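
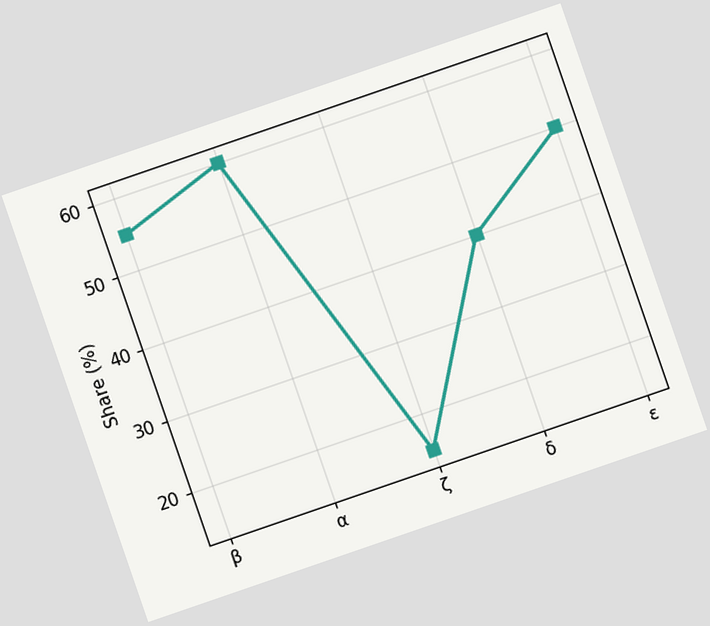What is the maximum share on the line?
The chart is tilted about 19° counter-clockwise. The highest point is at α, and reading across to the y-axis gives 60%.

60%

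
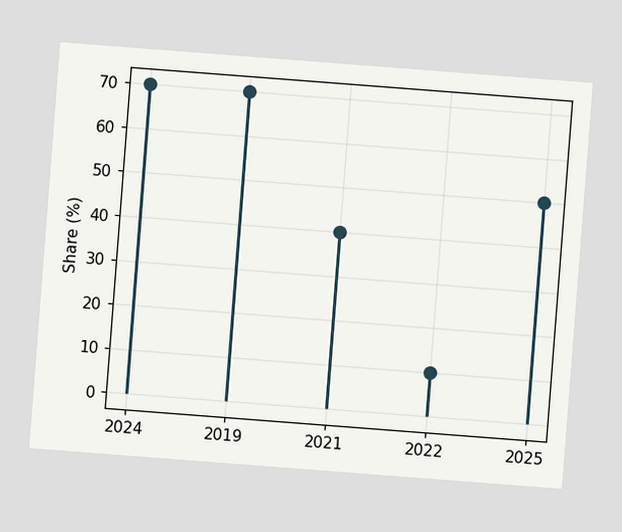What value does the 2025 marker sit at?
The chart is tilted about 4° clockwise. The 2025 marker sits at 50%.

50%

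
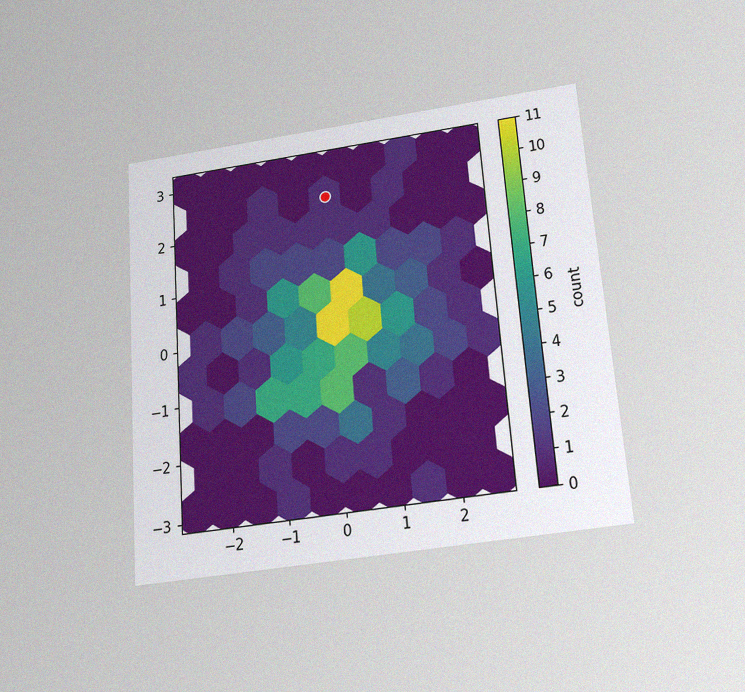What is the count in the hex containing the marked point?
1

The chart is tilted about 4° counter-clockwise and viewed slightly from below, with some photo noise. The marked hex reads 1 on the colorbar.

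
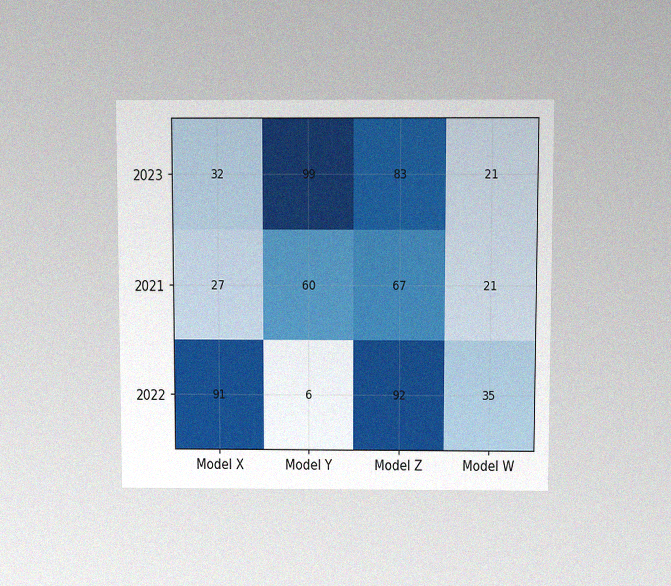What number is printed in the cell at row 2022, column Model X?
The chart is viewed slightly from above, with some photo noise. The (2022, Model X) cell reads 91.

91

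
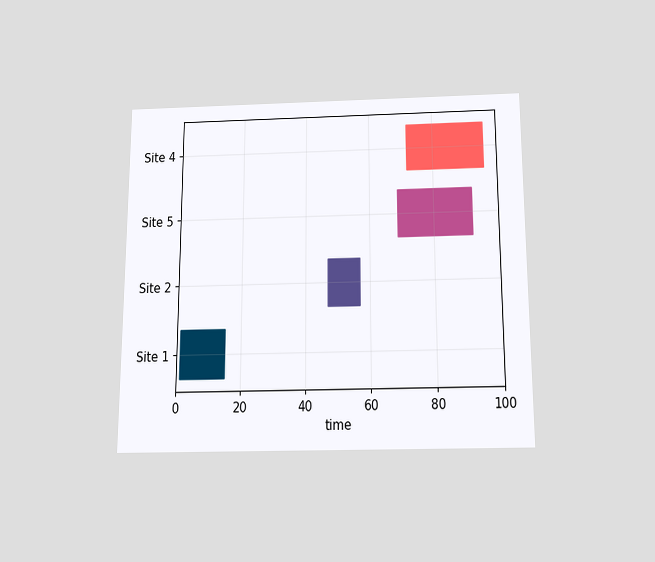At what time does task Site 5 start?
The chart is viewed slightly from below. The Site 5 bar begins at t=69.

69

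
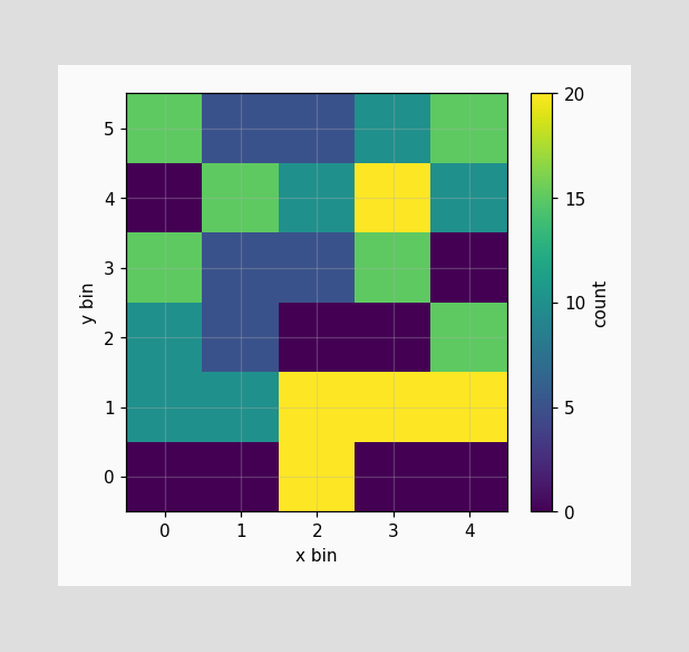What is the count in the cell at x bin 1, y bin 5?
Matching the cell (1, 5) against the colorbar gives 5.

5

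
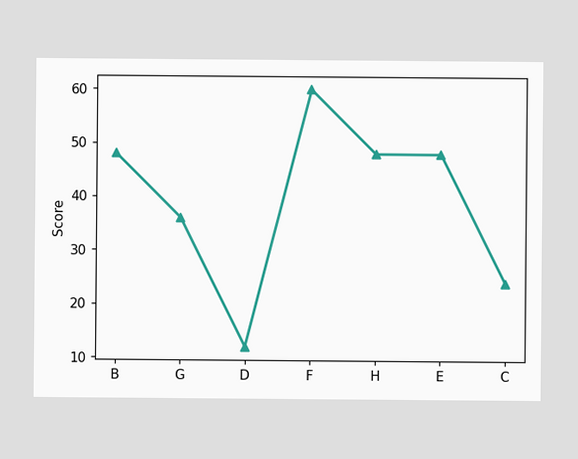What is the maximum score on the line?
60

The highest point is at F, and reading across to the y-axis gives 60.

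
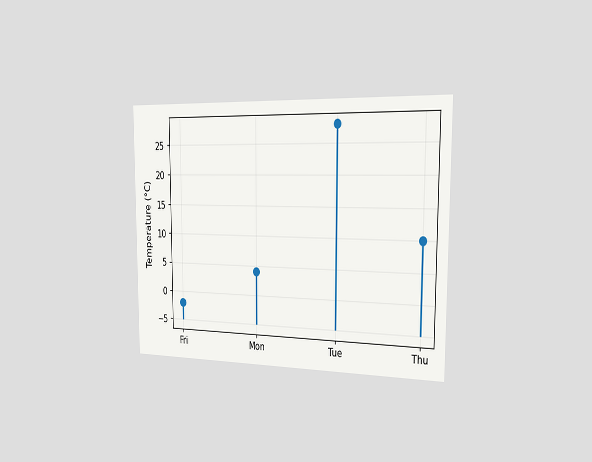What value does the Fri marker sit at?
The chart is viewed slightly from the right. The Fri marker sits at -2°C.

-2°C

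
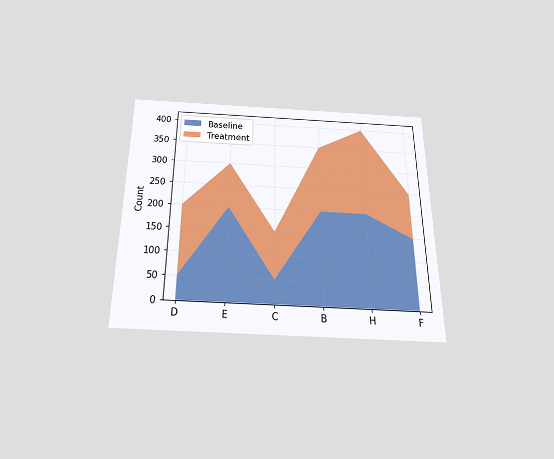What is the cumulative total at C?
150

The chart is viewed slightly from below. The stacked total at C reaches 150.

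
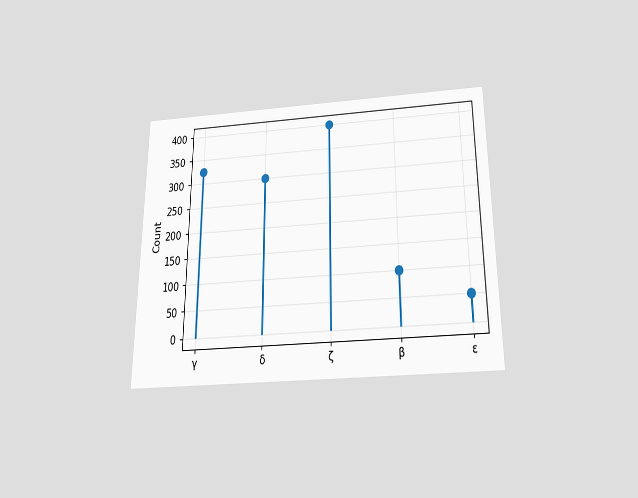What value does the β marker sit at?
The chart is viewed slightly from below. The β marker sits at 100.

100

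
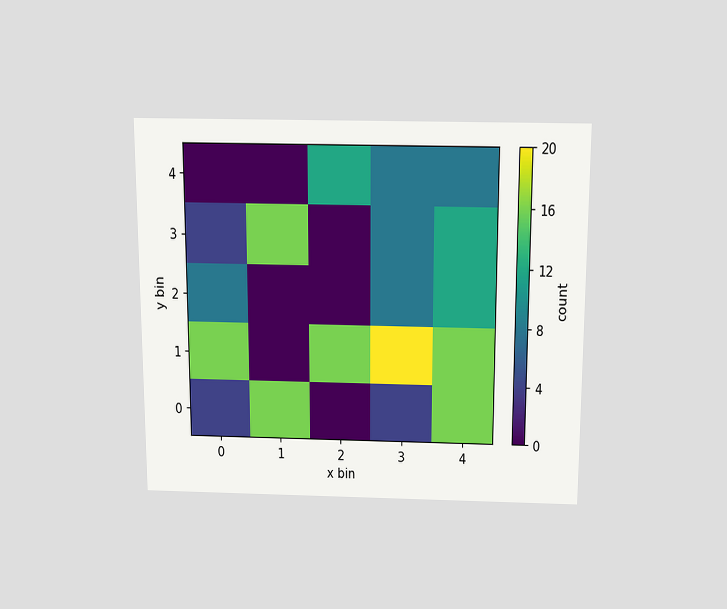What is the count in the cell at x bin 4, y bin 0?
16

The chart is viewed slightly from above. Matching the cell (4, 0) against the colorbar gives 16.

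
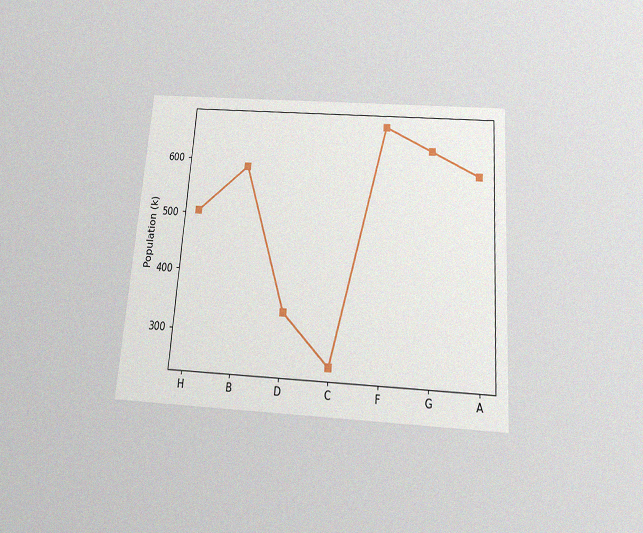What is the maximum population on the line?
The chart is tilted about 4° clockwise and viewed slightly from below, with some photo noise. The highest point is at F, and reading across to the y-axis gives 672k.

672k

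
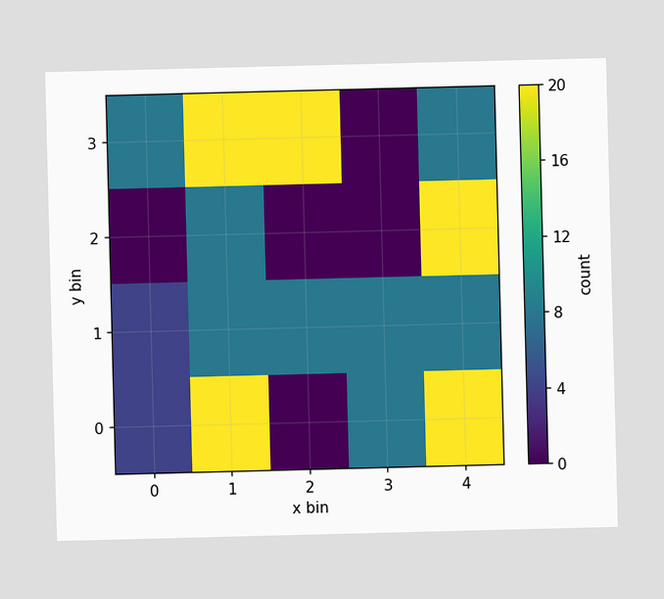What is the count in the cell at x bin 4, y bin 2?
20

Matching the cell (4, 2) against the colorbar gives 20.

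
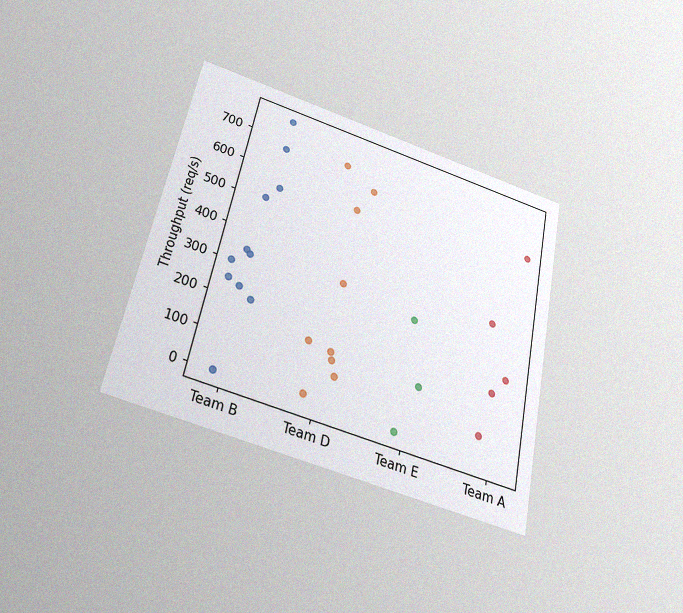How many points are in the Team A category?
The chart is tilted about 12° clockwise and viewed slightly from below, with some photo noise. Counting the markers in the Team A column gives 5.

5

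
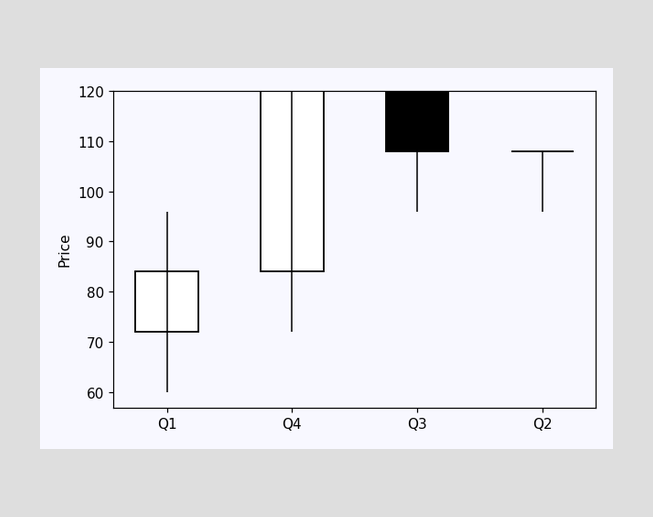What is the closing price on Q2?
The Q2 candle closes at 108.

108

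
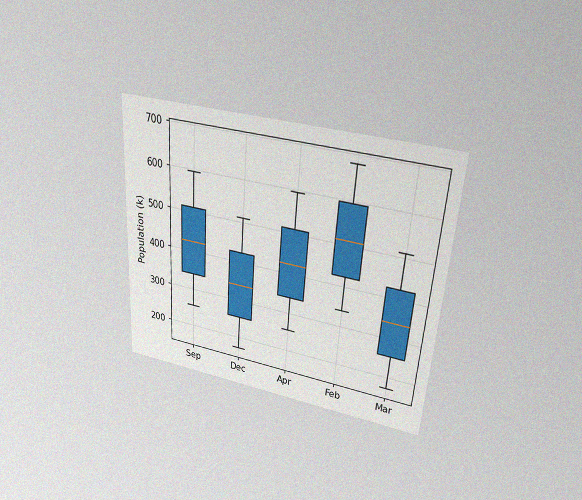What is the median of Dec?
The chart is tilted about 4° clockwise and viewed slightly from above, with some photo noise. The median line in the Dec box sits at 340k.

340k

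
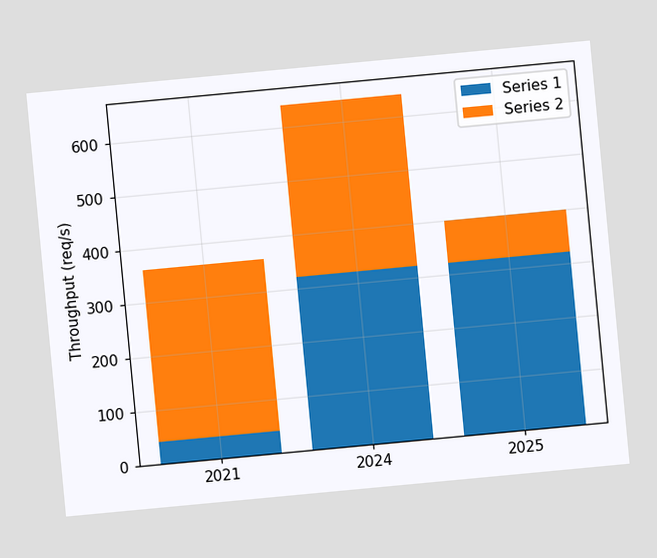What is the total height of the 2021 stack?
The chart is tilted about 5° counter-clockwise. The 2021 stack's top reaches 360req/s on the y-axis.

360req/s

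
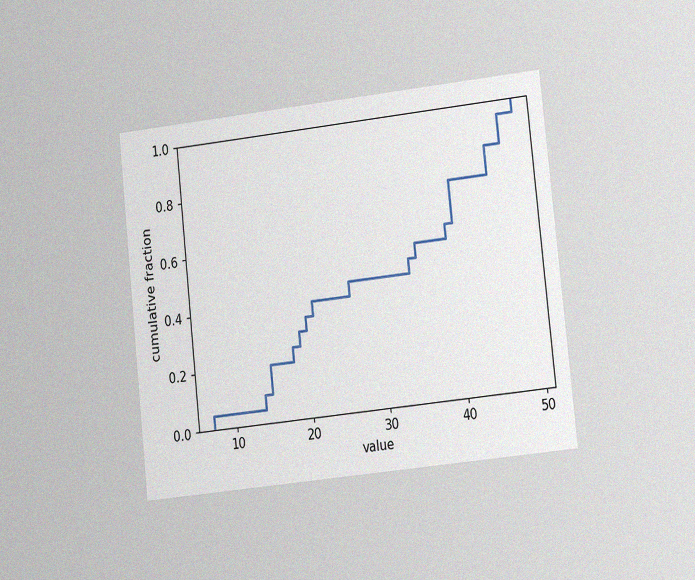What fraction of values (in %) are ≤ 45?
The chart is tilted about 6° counter-clockwise and viewed slightly from the right, with some photo noise. At x=45 the ECDF step is at 85%.

85%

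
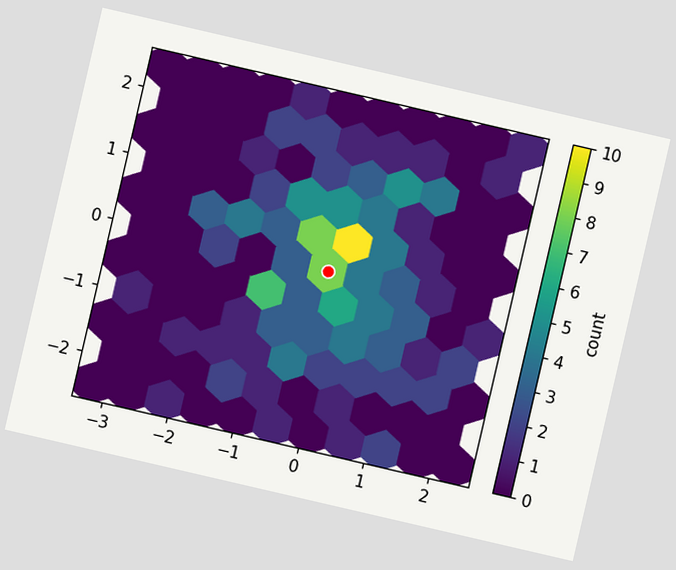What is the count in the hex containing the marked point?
8

The chart is tilted about 13° clockwise. The marked hex reads 8 on the colorbar.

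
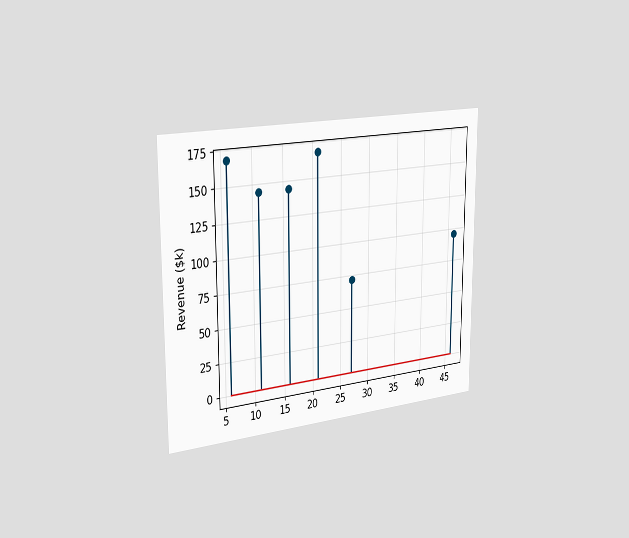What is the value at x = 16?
$144k

The chart is viewed slightly from the left. The stem at x=16 reaches $144k.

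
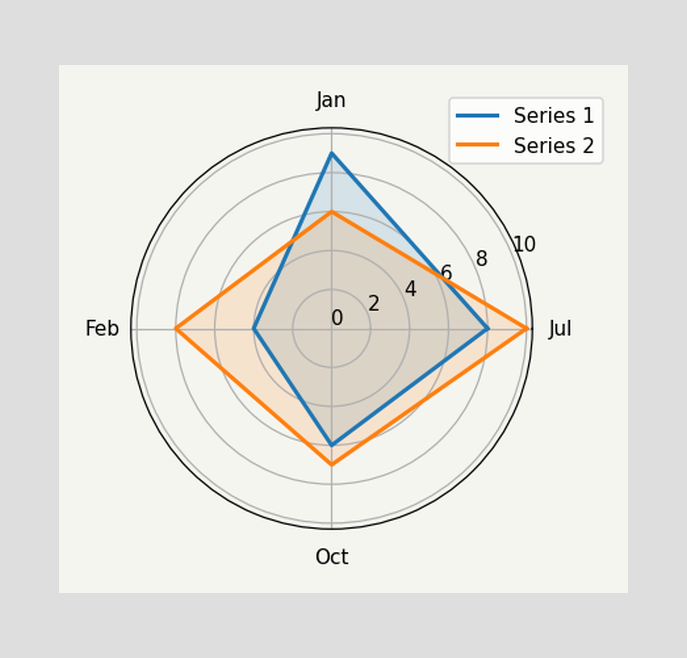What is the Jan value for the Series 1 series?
On the Jan axis, Series 1 reaches 9.

9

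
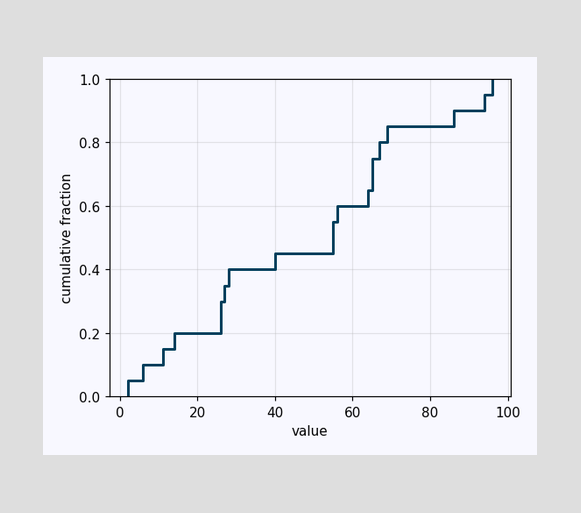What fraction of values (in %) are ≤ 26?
At x=26 the ECDF step is at 30%.

30%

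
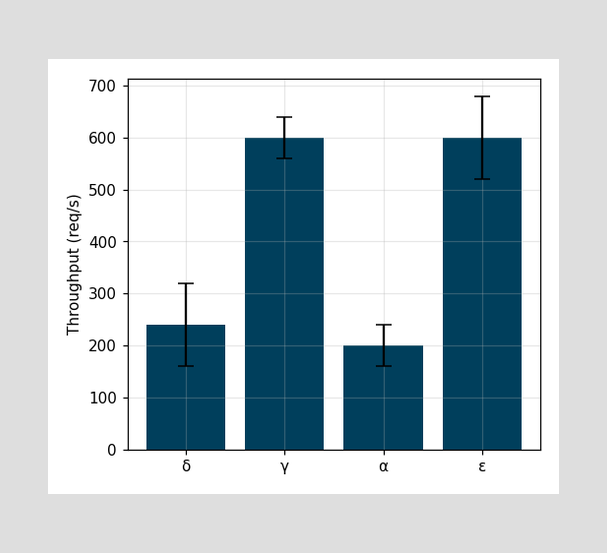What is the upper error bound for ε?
680req/s

The ε bar's upper whisker reaches 680req/s.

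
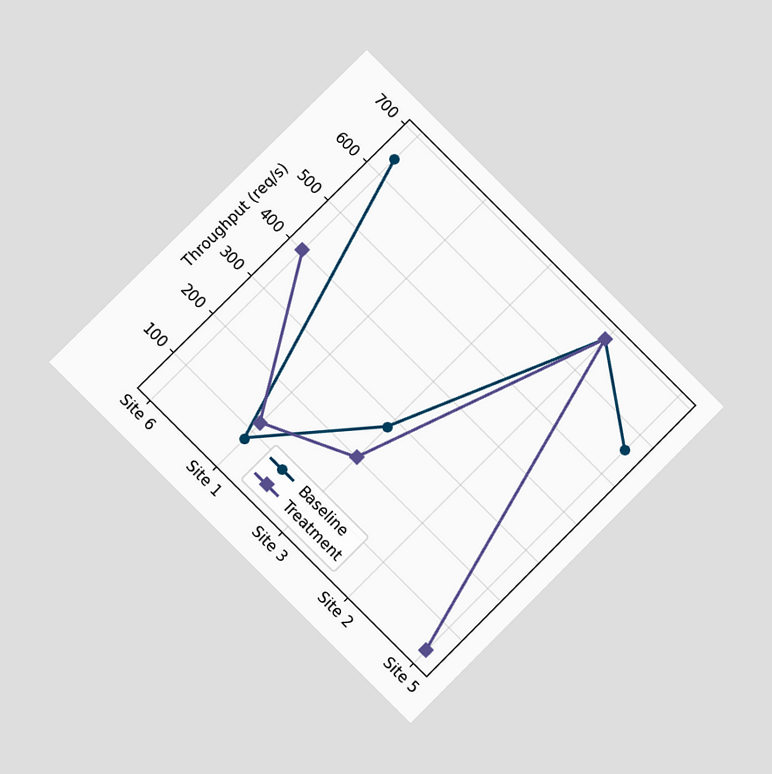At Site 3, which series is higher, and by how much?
The chart is tilted about 45° clockwise and viewed at a slight angle. At Site 3, Baseline sits above the other line by 80req/s.

Baseline, by 80req/s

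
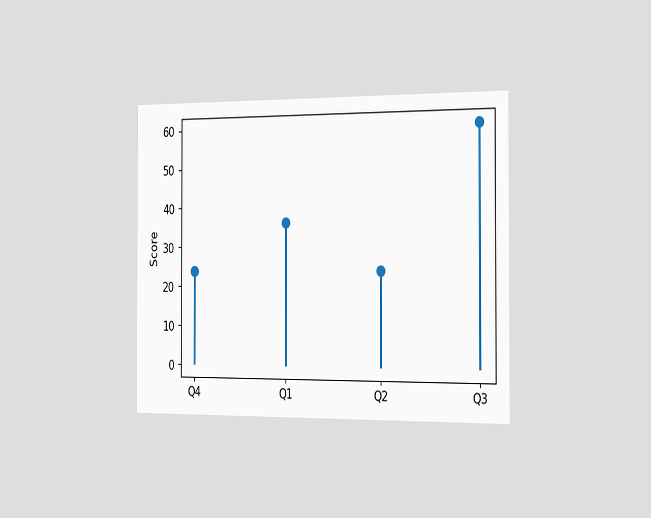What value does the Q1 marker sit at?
The chart is viewed slightly from the right. The Q1 marker sits at 36.

36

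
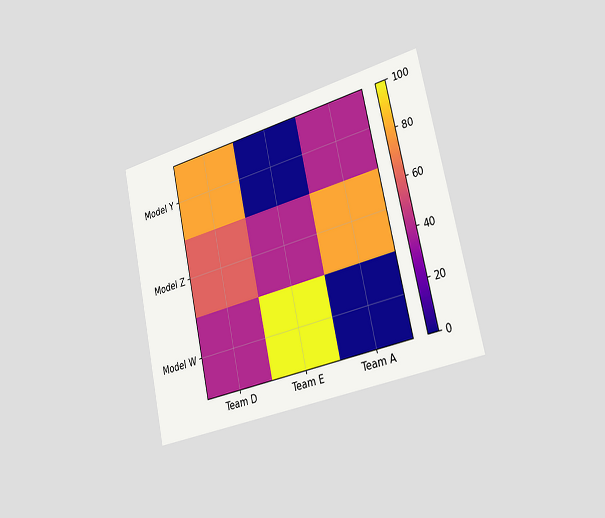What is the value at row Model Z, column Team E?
40

The chart is tilted about 12° counter-clockwise and viewed slightly from the right. Matching cell (Model Z, Team E) against the colorbar gives 40.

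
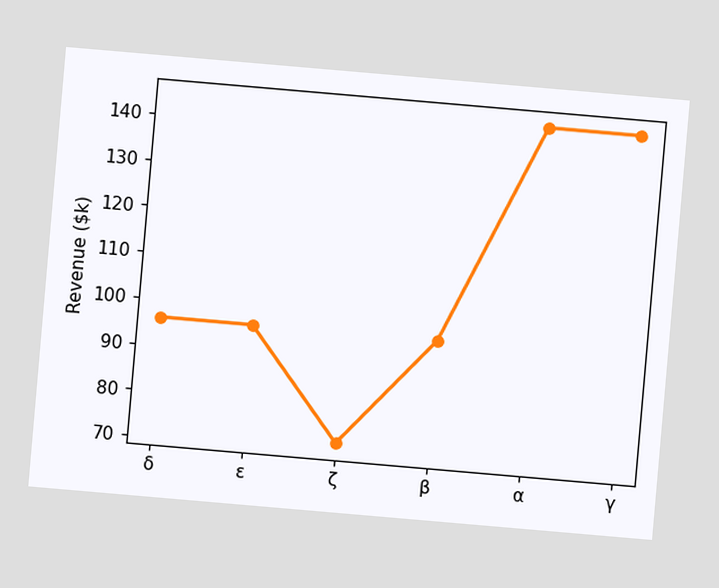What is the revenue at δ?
The chart is tilted about 5° clockwise. At δ, the line is at $96k.

$96k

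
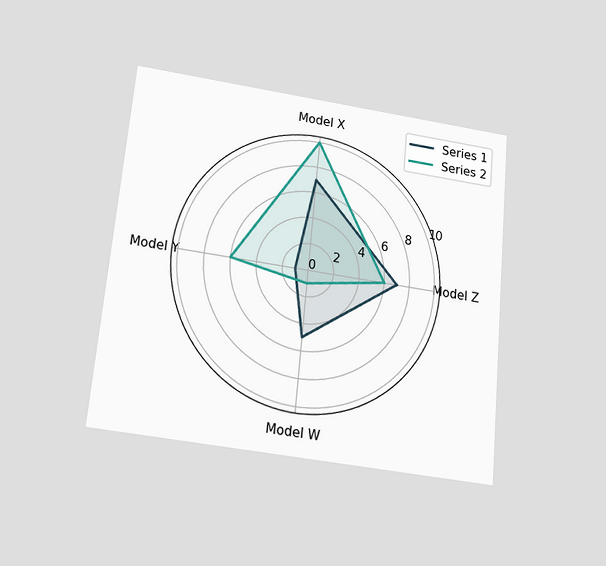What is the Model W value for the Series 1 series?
5

The chart is tilted about 5° clockwise and viewed slightly from below. On the Model W axis, Series 1 reaches 5.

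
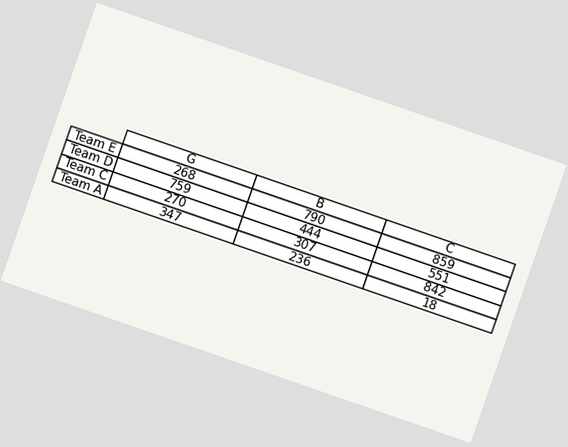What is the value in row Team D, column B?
444

The chart is tilted about 19° clockwise. The (Team D, B) cell reads 444.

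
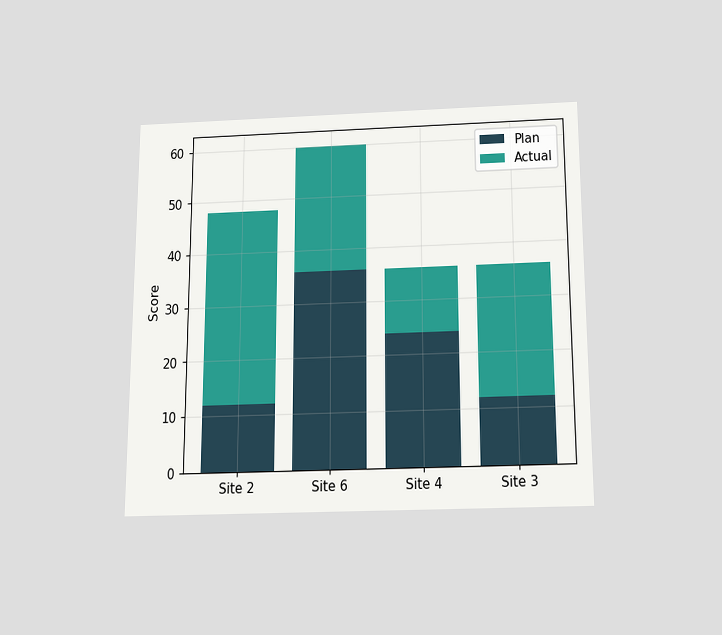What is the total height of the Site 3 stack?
The chart is viewed slightly from below. The Site 3 stack's top reaches 36 on the y-axis.

36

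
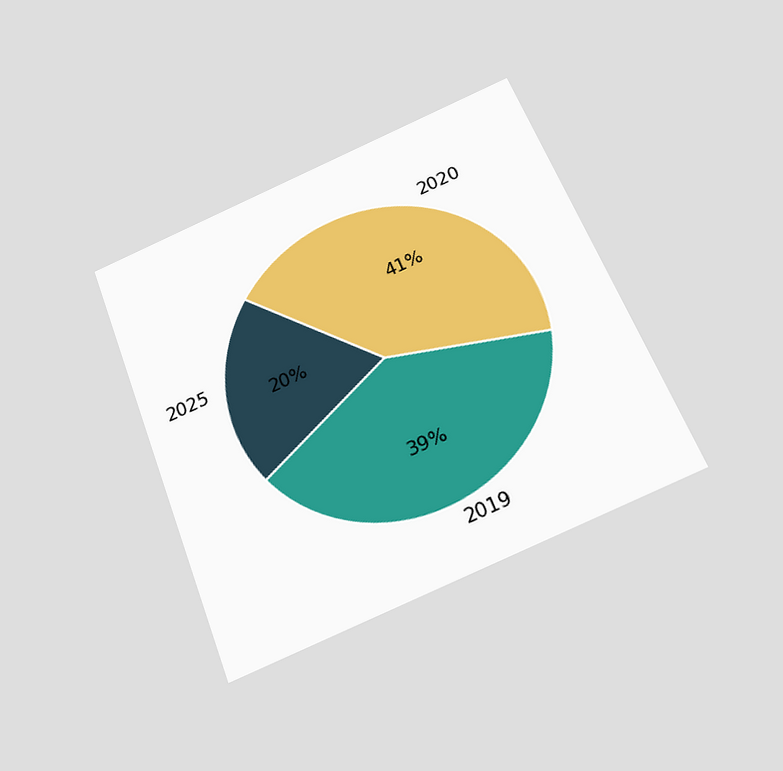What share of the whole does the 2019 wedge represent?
The chart is tilted about 21° counter-clockwise and viewed slightly from below. The 2019 slice takes up 39% of the pie.

39%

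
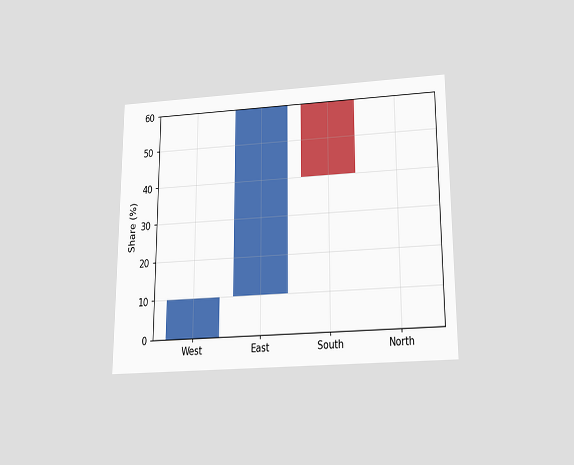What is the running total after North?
40%

The chart is viewed slightly from below. After North the running total reaches 40%.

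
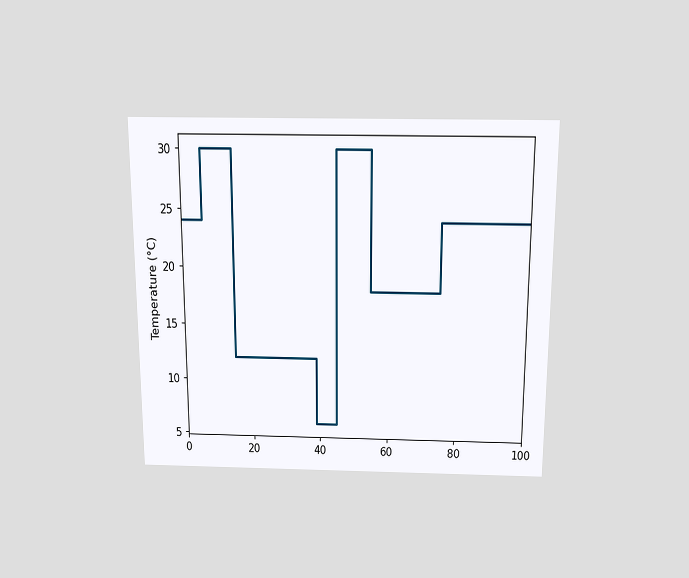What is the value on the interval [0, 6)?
The chart is viewed slightly from above. On [0, 6) the step sits at 24°C.

24°C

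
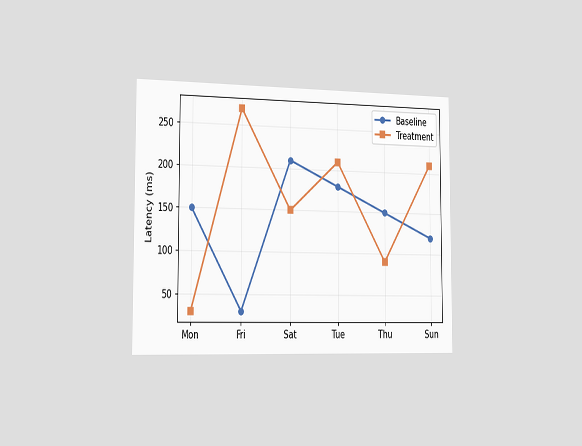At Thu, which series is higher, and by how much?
The chart is viewed slightly from the left. At Thu, Baseline sits above the other line by 60ms.

Baseline, by 60ms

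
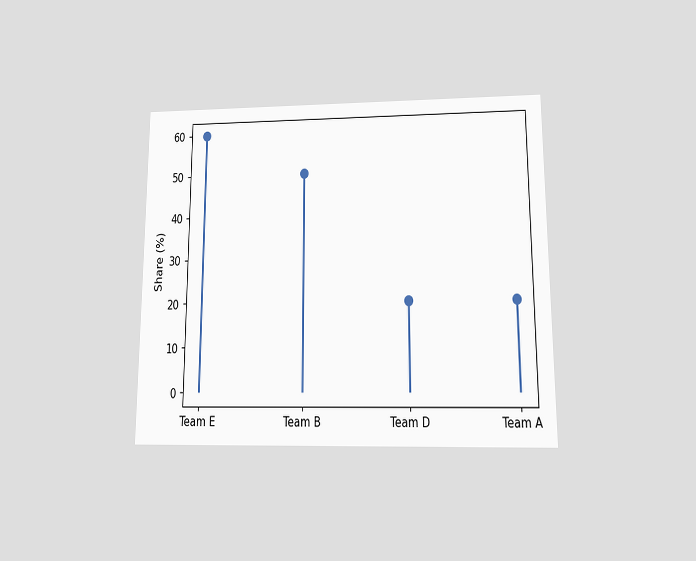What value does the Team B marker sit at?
The chart is viewed at a slight angle. The Team B marker sits at 50%.

50%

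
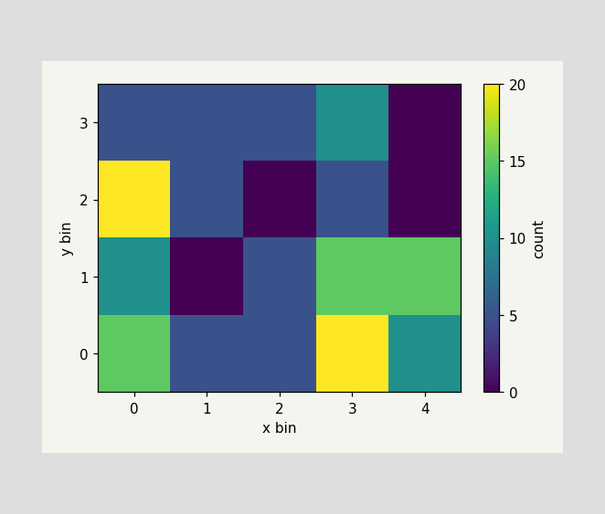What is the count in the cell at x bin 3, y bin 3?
10

Matching the cell (3, 3) against the colorbar gives 10.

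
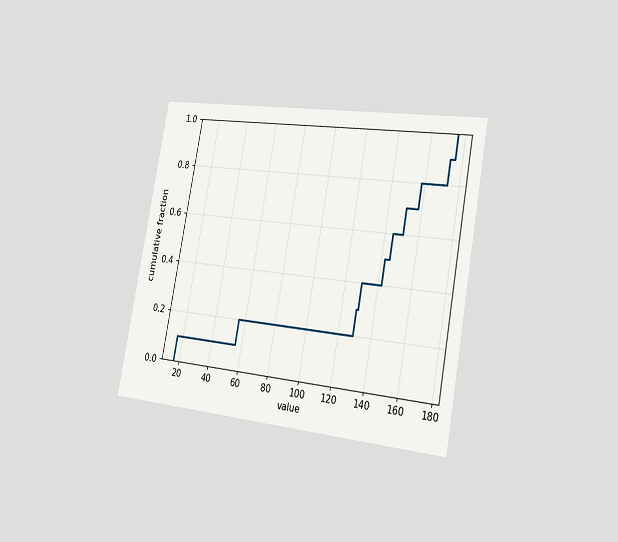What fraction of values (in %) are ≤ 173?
The chart is tilted about 10° clockwise and viewed slightly from the right. At x=173 the ECDF step is at 90%.

90%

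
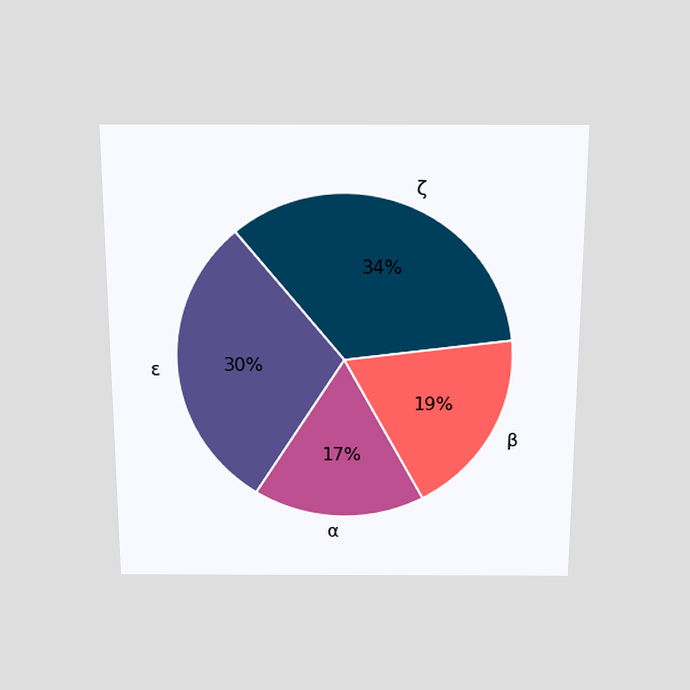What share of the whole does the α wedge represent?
17%

The chart is viewed slightly from above. The α slice takes up 17% of the pie.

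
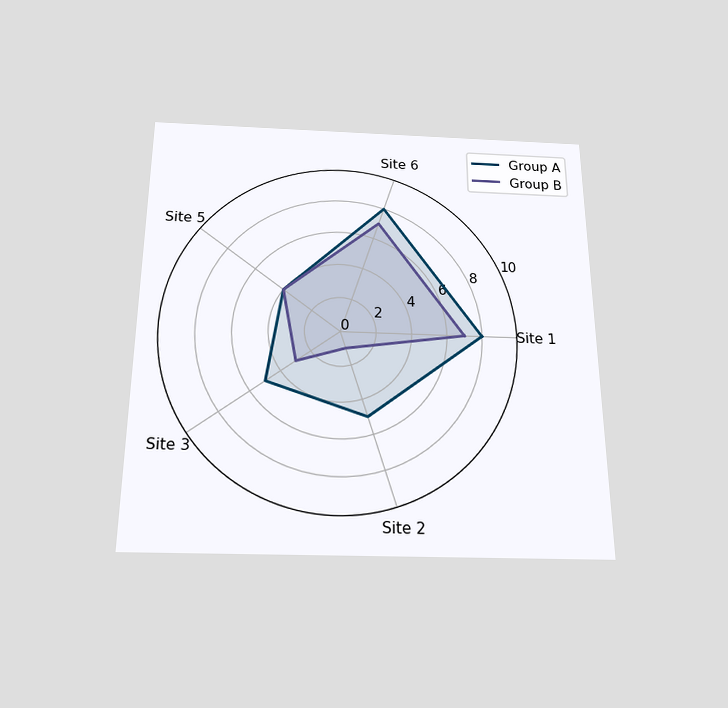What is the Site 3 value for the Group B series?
3

The chart is viewed slightly from below. On the Site 3 axis, Group B reaches 3.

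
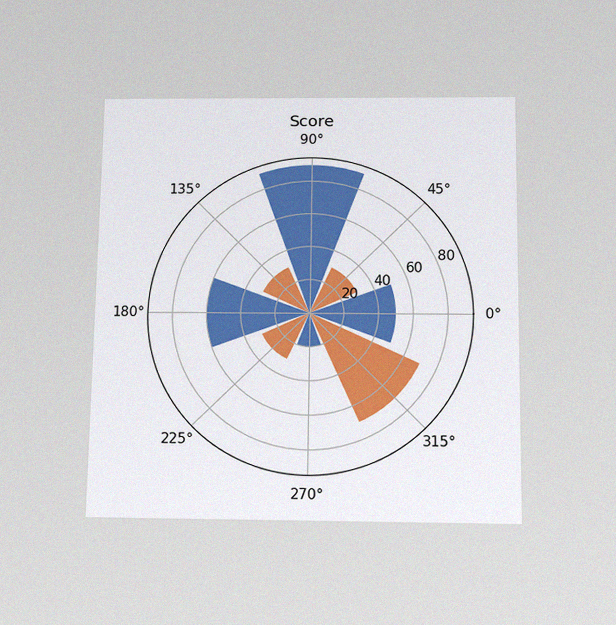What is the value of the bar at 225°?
The chart is viewed slightly from below, with some photo noise. The bar at 225° reaches 30 on the radial axis.

30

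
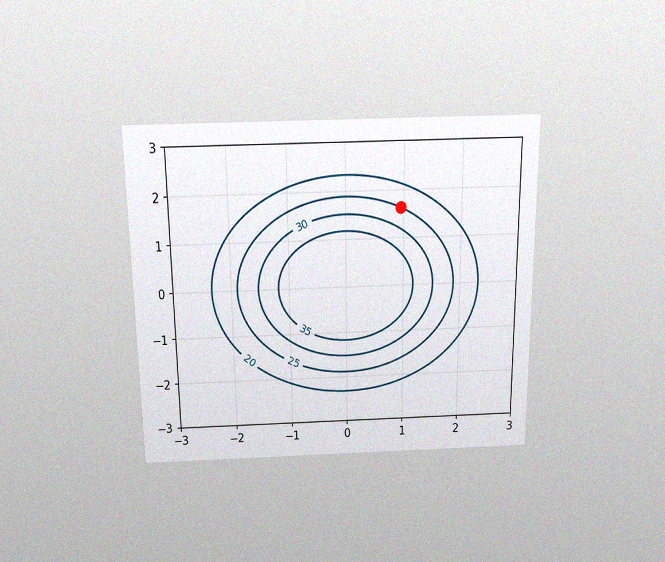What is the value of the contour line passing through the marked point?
25

The chart is viewed slightly from above, with some photo noise. The marked point sits on the contour labelled 25.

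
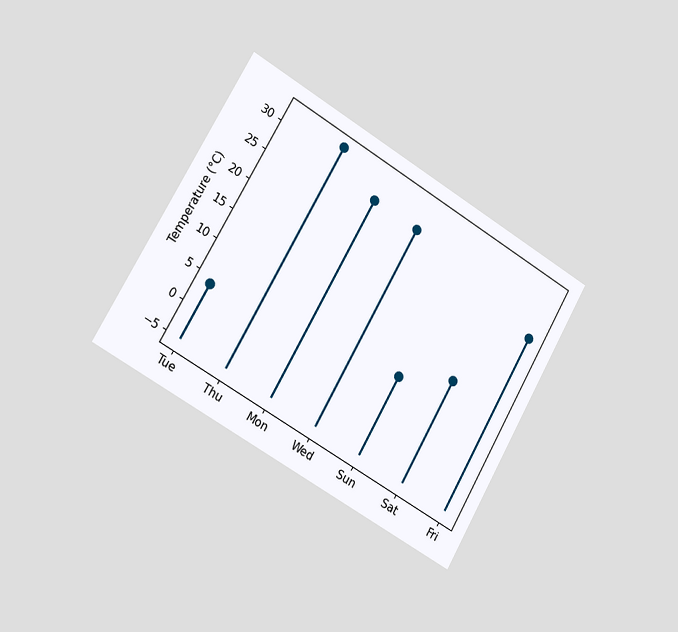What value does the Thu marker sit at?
32°C

The chart is tilted about 30° clockwise and viewed slightly from the left. The Thu marker sits at 32°C.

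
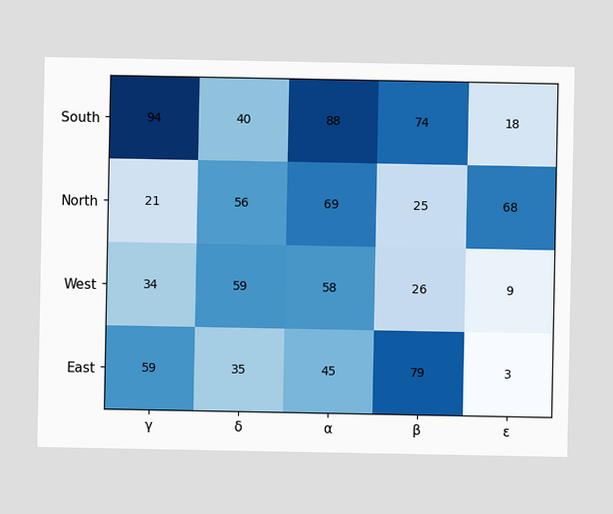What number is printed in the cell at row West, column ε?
The (West, ε) cell reads 9.

9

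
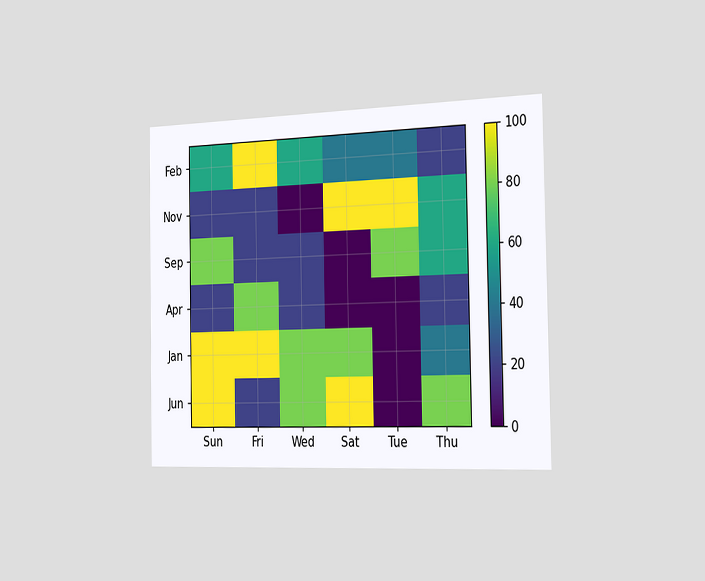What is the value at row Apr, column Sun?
The chart is viewed slightly from the right. Matching cell (Apr, Sun) against the colorbar gives 20.

20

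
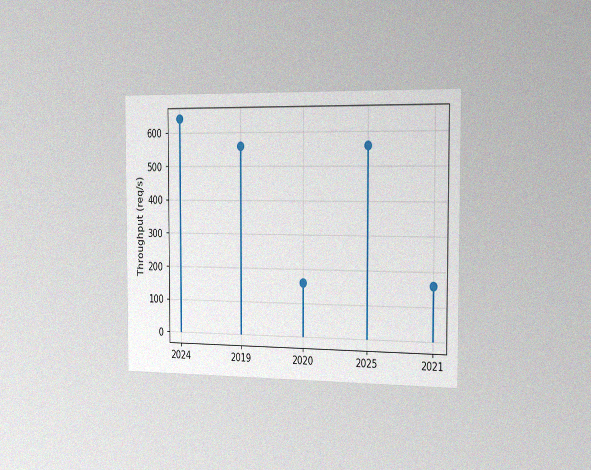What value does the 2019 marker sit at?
The chart is viewed slightly from the right, with some photo noise. The 2019 marker sits at 560req/s.

560req/s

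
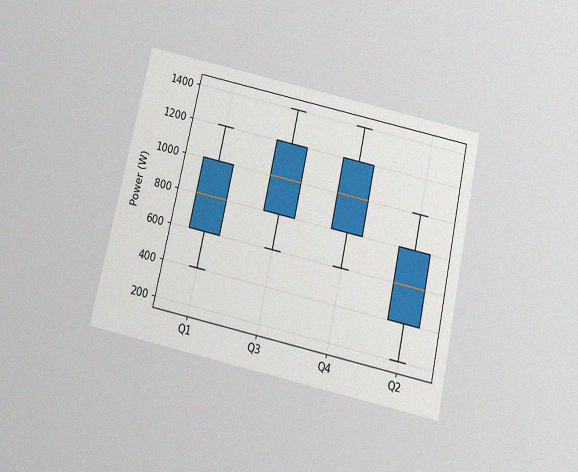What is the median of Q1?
The chart is tilted about 12° clockwise and viewed slightly from below, with some photo noise. The median line in the Q1 box sits at 800W.

800W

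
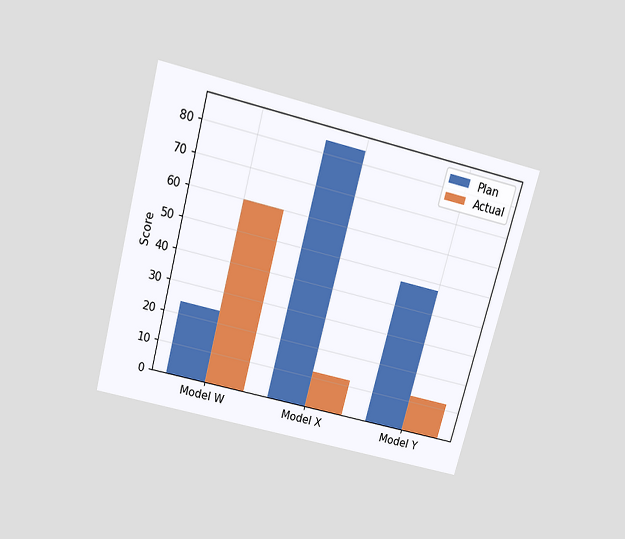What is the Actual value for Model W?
60

The chart is tilted about 15° clockwise and viewed slightly from above. The Actual bar at Model W reaches 60 on the y-axis.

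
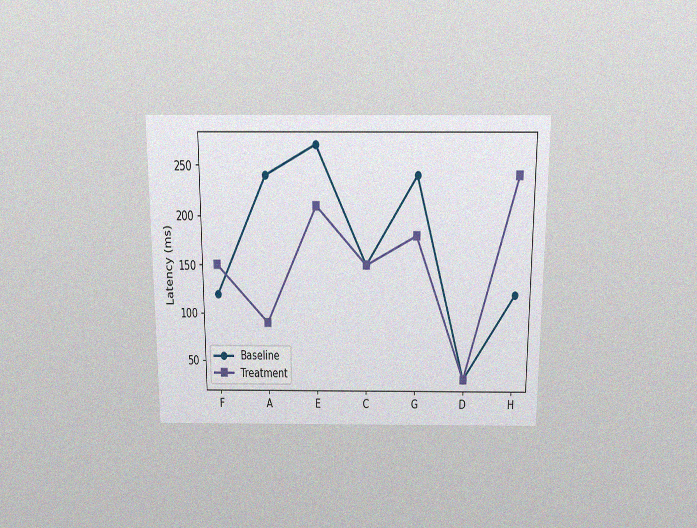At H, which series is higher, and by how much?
The chart is viewed slightly from above, with some photo noise. At H, Treatment sits above the other line by 120ms.

Treatment, by 120ms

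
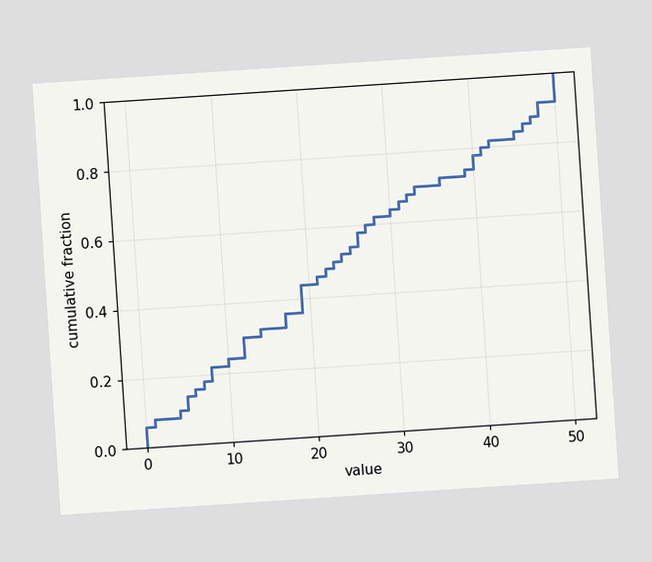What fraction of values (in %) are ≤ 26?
The chart is tilted about 4° counter-clockwise. At x=26 the ECDF step is at 58%.

58%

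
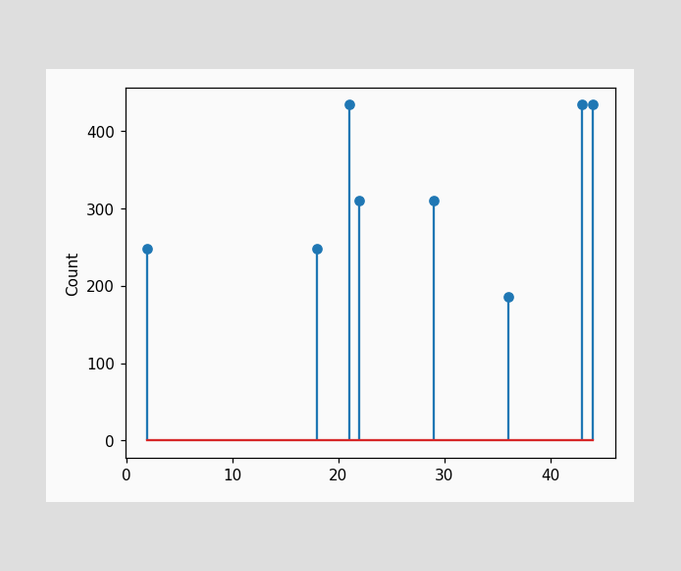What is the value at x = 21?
The stem at x=21 reaches 434.

434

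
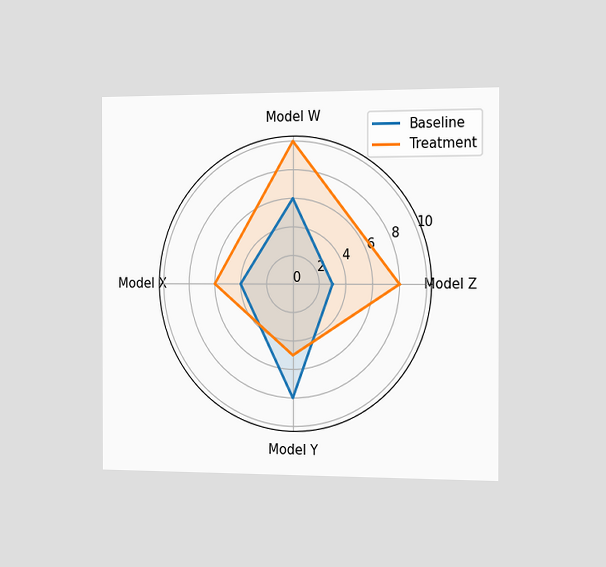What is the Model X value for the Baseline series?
The chart is viewed slightly from the right. On the Model X axis, Baseline reaches 4.

4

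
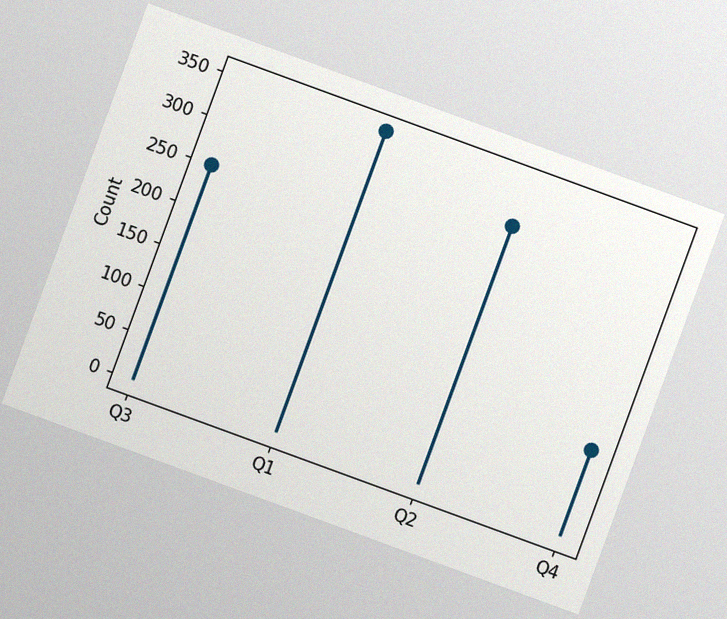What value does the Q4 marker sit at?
The chart is tilted about 20° clockwise, with some photo noise. The Q4 marker sits at 100.

100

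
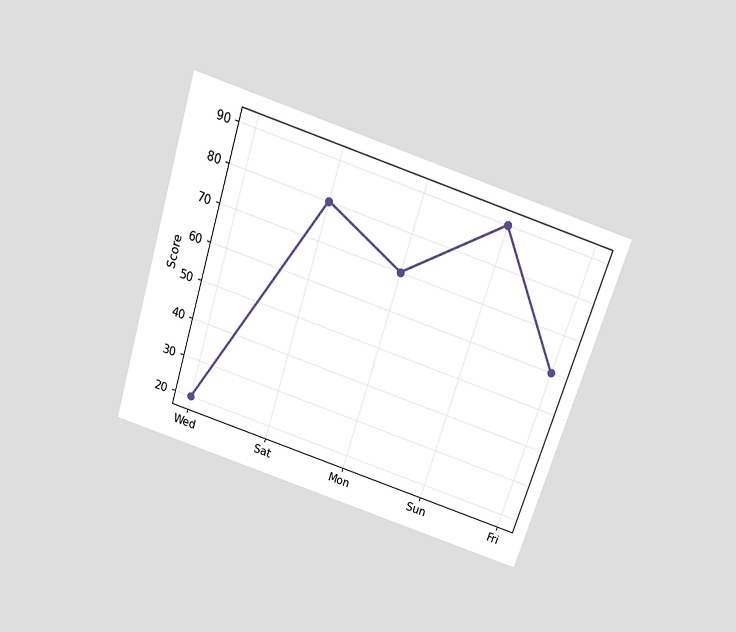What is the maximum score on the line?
90

The chart is tilted about 18° clockwise and viewed slightly from above. The highest point is at Sun, and reading across to the y-axis gives 90.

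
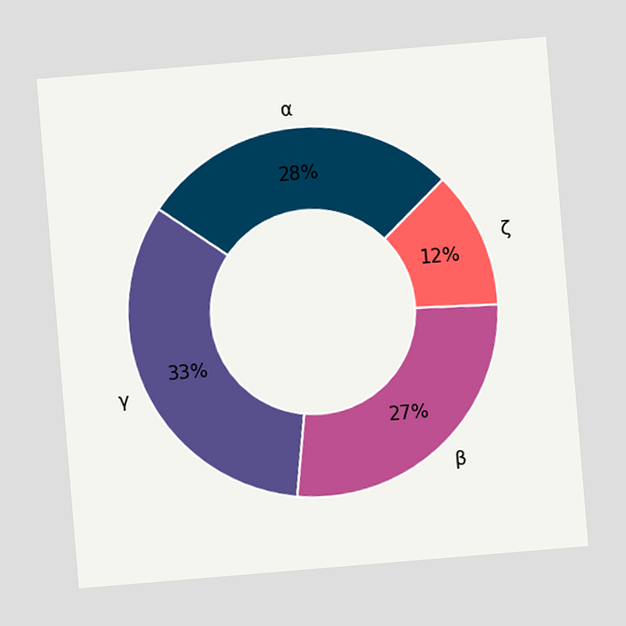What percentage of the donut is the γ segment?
33%

The chart is tilted about 5° counter-clockwise. The γ segment takes up 33% of the ring.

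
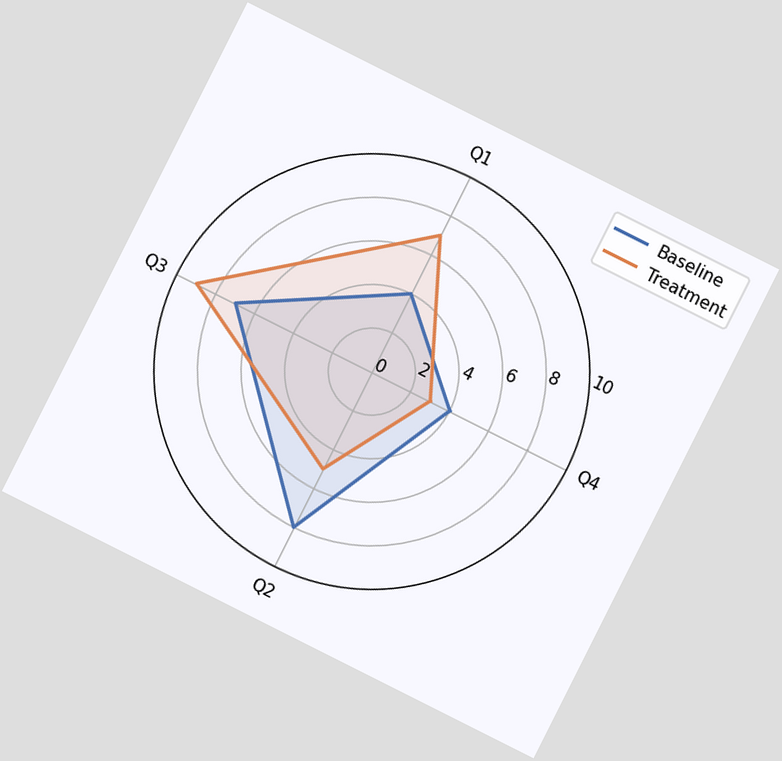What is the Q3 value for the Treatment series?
9

The chart is tilted about 27° clockwise. On the Q3 axis, Treatment reaches 9.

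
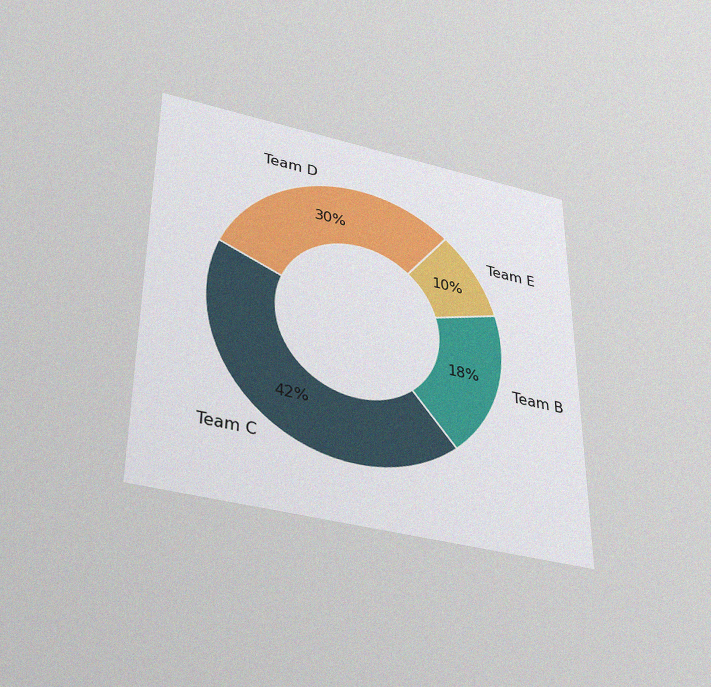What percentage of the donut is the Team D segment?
30%

The chart is viewed slightly from below, with some photo noise. The Team D segment takes up 30% of the ring.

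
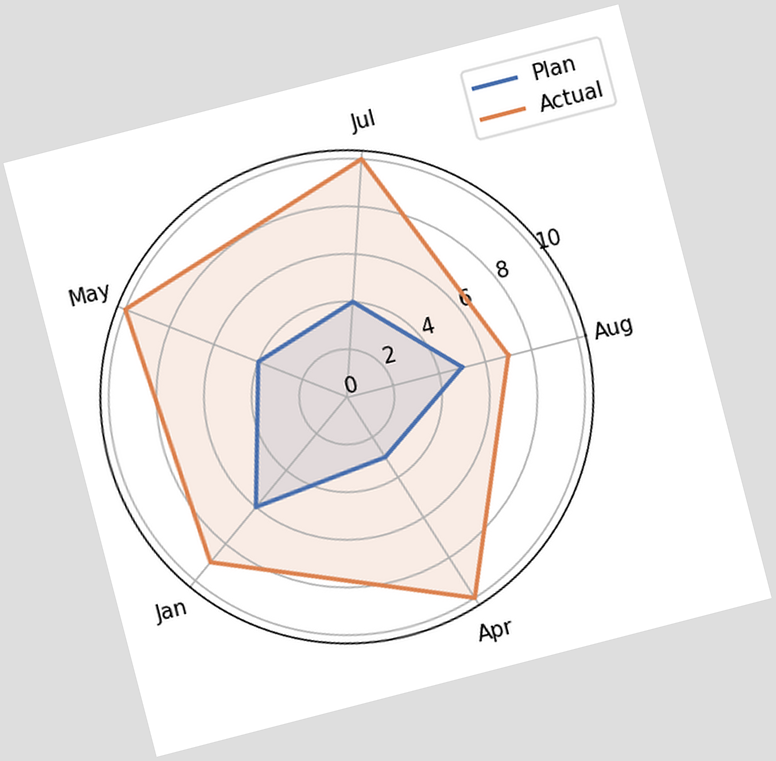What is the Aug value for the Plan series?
The chart is tilted about 14° counter-clockwise. On the Aug axis, Plan reaches 5.

5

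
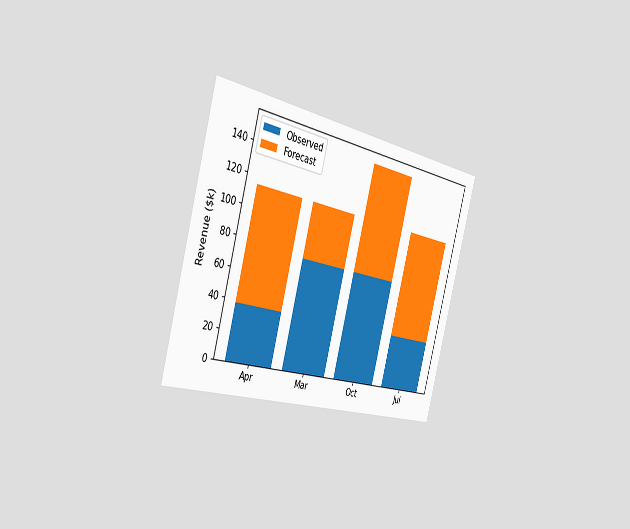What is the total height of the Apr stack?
$114k

The chart is tilted about 16° clockwise and viewed slightly from the left. The Apr stack's top reaches $114k on the y-axis.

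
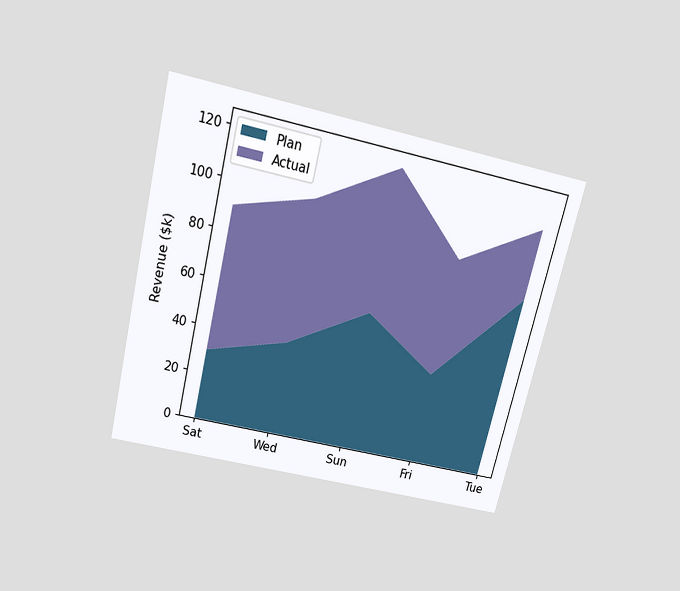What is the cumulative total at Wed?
The chart is tilted about 14° clockwise and viewed slightly from above. The stacked total at Wed reaches $100k.

$100k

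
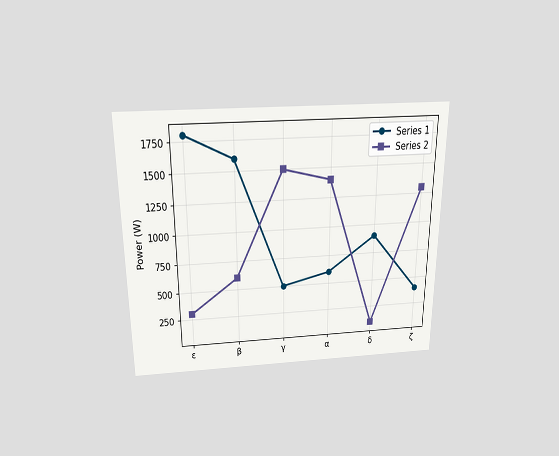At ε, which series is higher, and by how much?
Series 1, by 1500W

The chart is viewed slightly from above. At ε, Series 1 sits above the other line by 1500W.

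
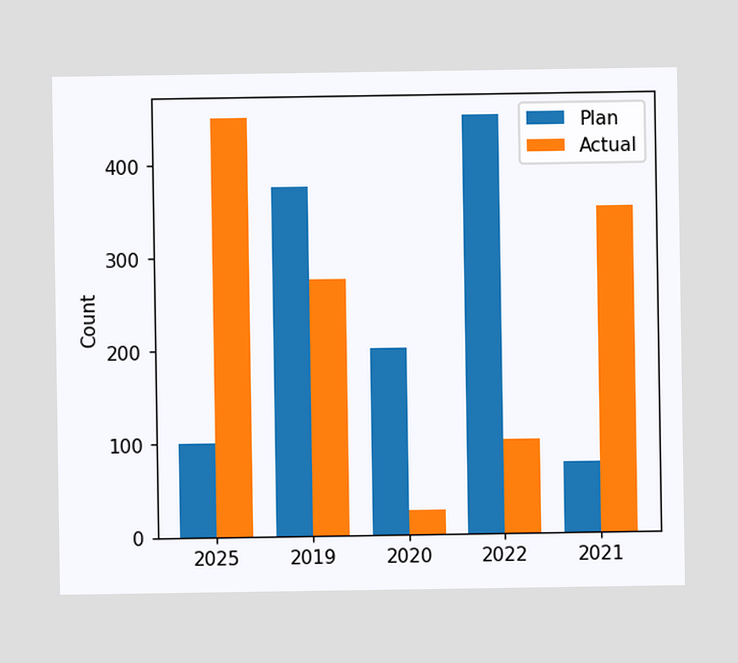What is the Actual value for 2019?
275

The Actual bar at 2019 reaches 275 on the y-axis.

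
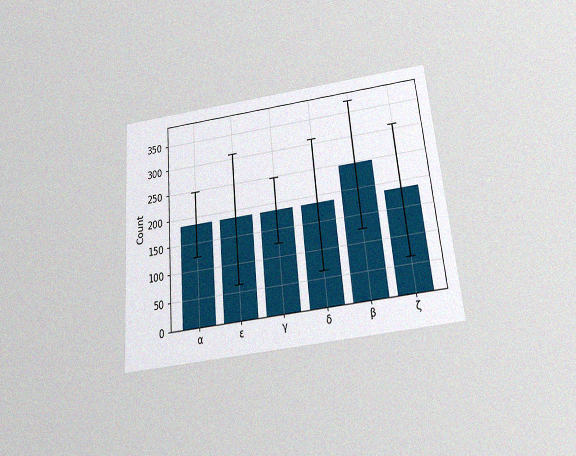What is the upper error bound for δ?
The chart is tilted about 5° counter-clockwise and viewed slightly from below, with some photo noise. The δ bar's upper whisker reaches 310.

310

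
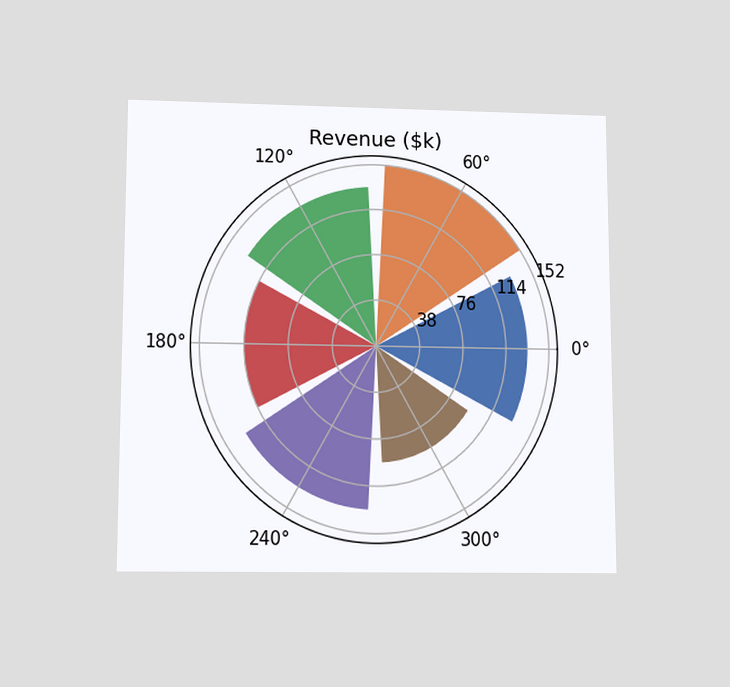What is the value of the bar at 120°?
$133k

The chart is viewed slightly from below. The bar at 120° reaches $133k on the radial axis.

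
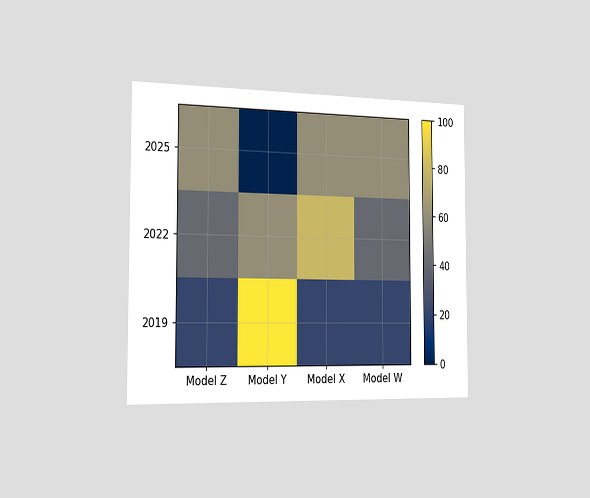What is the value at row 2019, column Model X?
The chart is viewed slightly from the left. Matching cell (2019, Model X) against the colorbar gives 20.

20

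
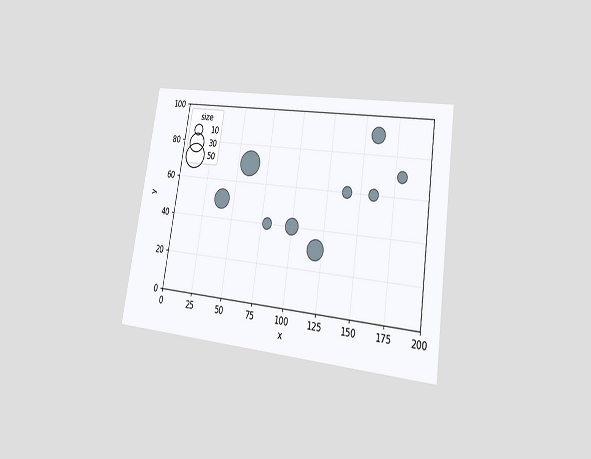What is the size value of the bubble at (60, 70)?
The chart is tilted about 9° clockwise and viewed at a slight angle. Matching the bubble at (60, 70) against the size legend gives 50.

50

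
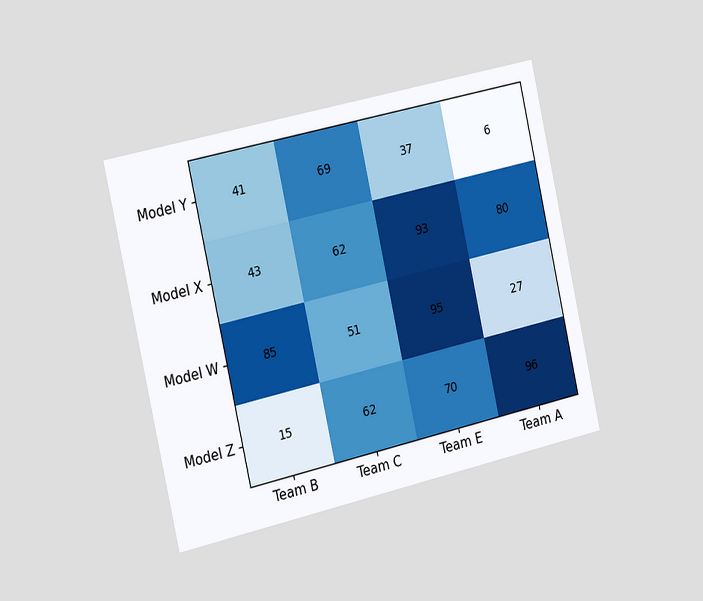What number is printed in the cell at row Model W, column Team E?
The chart is tilted about 13° counter-clockwise and viewed slightly from the left. The (Model W, Team E) cell reads 95.

95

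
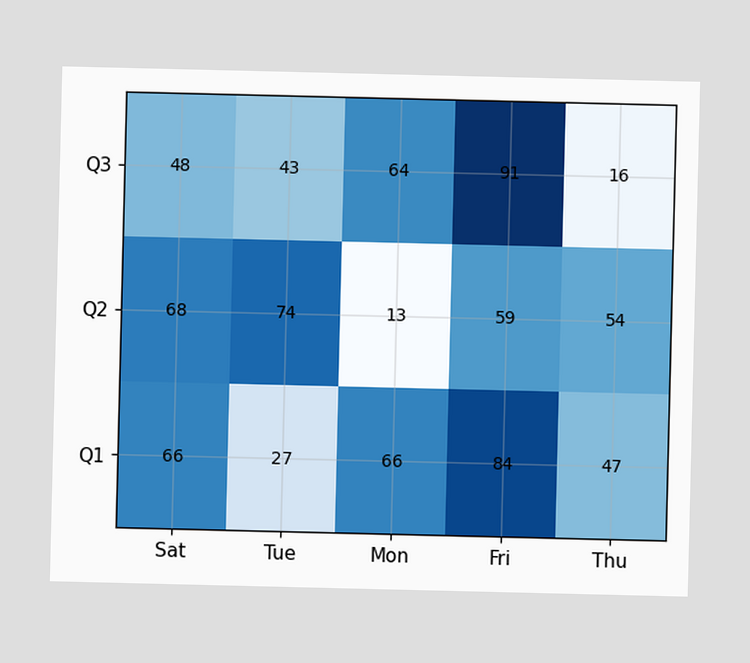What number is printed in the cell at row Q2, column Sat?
68

The (Q2, Sat) cell reads 68.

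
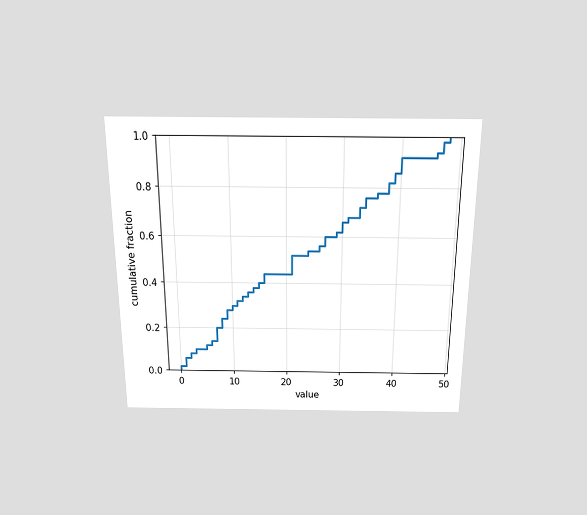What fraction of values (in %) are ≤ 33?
72%

The chart is viewed slightly from above. At x=33 the ECDF step is at 72%.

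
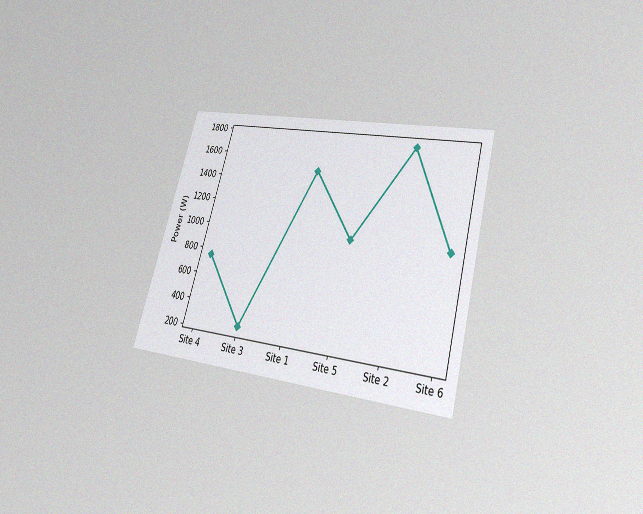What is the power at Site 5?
1000W

The chart is tilted about 16° clockwise and viewed slightly from below, with some photo noise. At Site 5, the line is at 1000W.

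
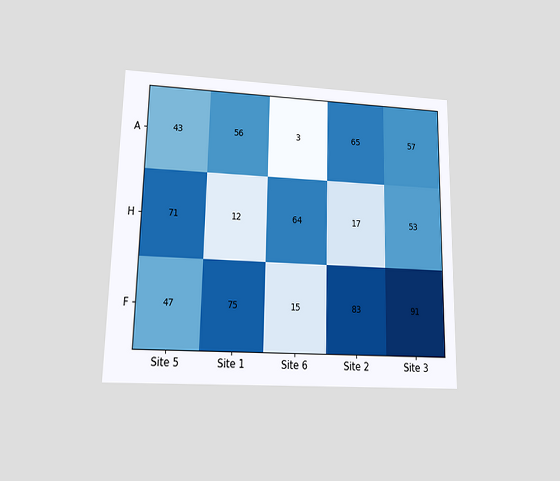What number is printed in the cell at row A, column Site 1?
56

The chart is viewed at a slight angle. The (A, Site 1) cell reads 56.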